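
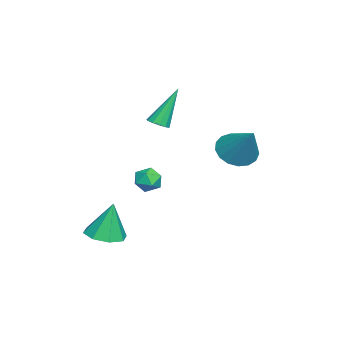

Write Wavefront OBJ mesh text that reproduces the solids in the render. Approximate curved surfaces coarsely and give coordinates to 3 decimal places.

v -1.946 -1.742 0.539
v -1.465 -1.89 0.762
v -2.594 -0.978 2.441
v -1.428 -1.6 0.659
v -1.555 -1.356 0.517
v -1.806 -1.234 0.382
v -2.102 -1.273 0.297
v -2.347 -1.462 0.289
v -2.466 -1.739 0.36
v -2.419 -2.018 0.488
v -2.222 -2.209 0.632
v -1.937 -2.251 0.747
v -1.655 -2.133 0.795
v 0.681 2.068 0.327
v 1.488 1.805 -0.141
v 1.799 2.892 1.793
v 1.396 2.228 -0.309
v 1.139 2.614 -0.33
v 0.778 2.875 -0.201
v 0.394 2.952 0.049
v 0.076 2.825 0.362
v -0.104 2.526 0.668
v -0.104 2.121 0.896
v 0.076 1.704 0.993
v 0.394 1.371 0.938
v 0.778 1.197 0.743
v 1.14 1.222 0.452
v 1.396 1.442 0.133
v 2.184 -3.24 -4.36
v 3.053 -3.577 -4.239
v 2.076 -2.88 -2.58
v 3.049 -2.872 -4.382
v 2.538 -2.383 -4.513
v 1.82 -2.396 -4.553
v 1.315 -2.903 -4.481
v 1.319 -3.608 -4.338
v 1.83 -4.098 -4.208
v 2.548 -4.085 -4.167
v 2.363 -0.811 -0.677
v 2.867 -1.105 -1.033
v 1.693 -1.655 -0.927
v 2.197 -1.949 -1.283
v 2.239 -1.907 -0.602
v 2.652 -1.386 -0.447
v 1.908 -1.374 -1.513
v 2.321 -0.853 -1.358
v 2.585 -1.454 -1.549
v 2.79 -1.783 -0.986
v 1.77 -0.977 -0.974
v 1.975 -1.306 -0.411
f 2 1 4
f 2 4 3
f 4 1 5
f 4 5 3
f 5 1 6
f 5 6 3
f 6 1 7
f 6 7 3
f 7 1 8
f 7 8 3
f 8 1 9
f 8 9 3
f 9 1 10
f 9 10 3
f 10 1 11
f 10 11 3
f 11 1 12
f 11 12 3
f 12 1 13
f 12 13 3
f 13 1 2
f 13 2 3
f 15 14 17
f 15 17 16
f 17 14 18
f 17 18 16
f 18 14 19
f 18 19 16
f 19 14 20
f 19 20 16
f 20 14 21
f 20 21 16
f 21 14 22
f 21 22 16
f 22 14 23
f 22 23 16
f 23 14 24
f 23 24 16
f 24 14 25
f 24 25 16
f 25 14 26
f 25 26 16
f 26 14 27
f 26 27 16
f 27 14 28
f 27 28 16
f 28 14 15
f 28 15 16
f 30 29 32
f 30 32 31
f 32 29 33
f 32 33 31
f 33 29 34
f 33 34 31
f 34 29 35
f 34 35 31
f 35 29 36
f 35 36 31
f 36 29 37
f 36 37 31
f 37 29 38
f 37 38 31
f 38 29 30
f 38 30 31
f 39 50 44
f 39 44 40
f 39 40 46
f 39 46 49
f 39 49 50
f 40 44 48
f 44 50 43
f 50 49 41
f 49 46 45
f 46 40 47
f 42 48 43
f 42 43 41
f 42 41 45
f 42 45 47
f 42 47 48
f 43 48 44
f 41 43 50
f 45 41 49
f 47 45 46
f 48 47 40



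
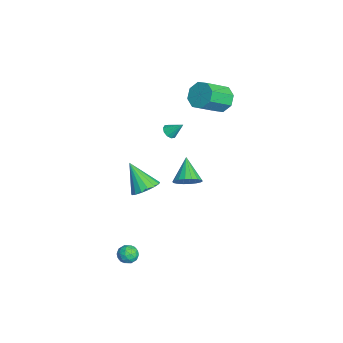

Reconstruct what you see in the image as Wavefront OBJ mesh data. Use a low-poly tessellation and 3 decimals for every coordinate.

v -1.473 0.075 2.633
v -0.982 -0.125 2.621
v -1.147 0.825 3.427
v -0.999 0.116 2.4
v -1.196 0.341 2.268
v -1.5 0.465 2.275
v -1.793 0.44 2.419
v -1.963 0.275 2.645
v -1.947 0.034 2.866
v -1.749 -0.192 2.998
v -1.446 -0.315 2.991
v -1.153 -0.29 2.847
v 3.488 -2.351 -3.486
v 3.877 -2.175 -4.006
v 3.883 -3.365 -3.534
v 4.272 -3.189 -4.054
v 4.4 -2.944 -3.44
v 4.156 -2.318 -3.41
v 3.604 -3.222 -4.13
v 3.36 -2.596 -4.1
v 3.949 -2.713 -4.404
v 4.441 -2.542 -3.978
v 3.319 -2.998 -3.562
v 3.811 -2.827 -3.136
v 3.648 -2.174 -3.742
v 4.112 -3.366 -3.798
v 4.187 -3.222 -3.437
v 4.416 -3.119 -3.743
v 3.812 -2.258 -3.392
v 4.04 -2.155 -3.697
v 4.348 -2.607 -3.365
v 3.72 -3.385 -3.843
v 3.948 -3.282 -4.148
v 3.344 -2.421 -3.797
v 3.573 -2.318 -4.103
v 3.412 -2.933 -4.175
v 3.919 -2.387 -4.281
v 4.151 -2.983 -4.309
v 3.759 -3.002 -4.354
v 3.615 -2.634 -4.337
v 4.208 -2.286 -4.031
v 4.44 -2.882 -4.059
v 4.515 -2.738 -3.698
v 4.372 -2.37 -3.681
v 4.25 -2.602 -4.264
v 3.32 -2.658 -3.481
v 3.552 -3.254 -3.509
v 3.388 -3.17 -3.859
v 3.245 -2.802 -3.842
v 3.609 -2.557 -3.231
v 3.841 -3.153 -3.259
v 4.145 -2.906 -3.203
v 4.001 -2.538 -3.186
v 3.51 -2.938 -3.276
v 3.84 0.618 2.388
v 4.354 0.427 3.024
v 2.54 0.662 3.452
v 4.363 0.801 3.019
v 4.268 1.139 2.889
v 4.088 1.373 2.66
v 3.859 1.458 2.377
v 3.626 1.376 2.096
v 3.436 1.145 1.873
v 3.325 0.809 1.752
v 3.317 0.435 1.757
v 3.412 0.098 1.887
v 3.591 -0.137 2.116
v 3.82 -0.222 2.399
v 4.053 -0.14 2.68
v 4.244 0.092 2.903
v -4.352 3.383 3.184
v -3.503 3.892 3.179
v -2.679 2.526 4.231
v -3.528 2.017 4.236
v -3.947 4.074 3.765
v -3.123 2.709 4.817
v -4.629 3.852 4.011
v -3.804 2.487 5.062
v -5.148 3.355 3.772
v -4.324 1.989 4.824
v -5.201 2.874 3.189
v -4.377 1.508 4.241
v -4.757 2.691 2.603
v -3.933 1.326 3.655
v -4.076 2.913 2.358
v -3.251 1.548 3.409
v -3.556 3.411 2.596
v -2.732 2.045 3.648
v -1.909 -1.33 -2.8
v -1.359 -0.813 -2.206
v -2.871 -2.21 -1.14
v -1.726 -0.546 -2.277
v -2.135 -0.458 -2.468
v -2.492 -0.57 -2.735
v -2.715 -0.857 -3.016
v -2.754 -1.251 -3.248
v -2.599 -1.664 -3.377
v -2.286 -2.001 -3.374
v -1.887 -2.183 -3.239
v -1.492 -2.171 -3.003
v -1.193 -1.966 -2.721
v -1.058 -1.615 -2.457
v -1.118 -1.199 -2.271
f 2 1 4
f 2 4 3
f 4 1 5
f 4 5 3
f 5 1 6
f 5 6 3
f 6 1 7
f 6 7 3
f 7 1 8
f 7 8 3
f 8 1 9
f 8 9 3
f 9 1 10
f 9 10 3
f 10 1 11
f 10 11 3
f 11 1 12
f 11 12 3
f 12 1 2
f 12 2 3
f 13 50 29
f 50 24 53
f 29 53 18
f 50 53 29
f 13 29 25
f 29 18 30
f 25 30 14
f 29 30 25
f 13 25 34
f 25 14 35
f 34 35 20
f 25 35 34
f 13 34 46
f 34 20 49
f 46 49 23
f 34 49 46
f 13 46 50
f 46 23 54
f 50 54 24
f 46 54 50
f 14 30 41
f 30 18 44
f 41 44 22
f 30 44 41
f 18 53 31
f 53 24 52
f 31 52 17
f 53 52 31
f 24 54 51
f 54 23 47
f 51 47 15
f 54 47 51
f 23 49 48
f 49 20 36
f 48 36 19
f 49 36 48
f 20 35 40
f 35 14 37
f 40 37 21
f 35 37 40
f 16 42 28
f 42 22 43
f 28 43 17
f 42 43 28
f 16 28 26
f 28 17 27
f 26 27 15
f 28 27 26
f 16 26 33
f 26 15 32
f 33 32 19
f 26 32 33
f 16 33 38
f 33 19 39
f 38 39 21
f 33 39 38
f 16 38 42
f 38 21 45
f 42 45 22
f 38 45 42
f 17 43 31
f 43 22 44
f 31 44 18
f 43 44 31
f 15 27 51
f 27 17 52
f 51 52 24
f 27 52 51
f 19 32 48
f 32 15 47
f 48 47 23
f 32 47 48
f 21 39 40
f 39 19 36
f 40 36 20
f 39 36 40
f 22 45 41
f 45 21 37
f 41 37 14
f 45 37 41
f 56 55 58
f 56 58 57
f 58 55 59
f 58 59 57
f 59 55 60
f 59 60 57
f 60 55 61
f 60 61 57
f 61 55 62
f 61 62 57
f 62 55 63
f 62 63 57
f 63 55 64
f 63 64 57
f 64 55 65
f 64 65 57
f 65 55 66
f 65 66 57
f 66 55 67
f 66 67 57
f 67 55 68
f 67 68 57
f 68 55 69
f 68 69 57
f 69 55 70
f 69 70 57
f 70 55 56
f 70 56 57
f 72 71 75
f 72 75 73
f 73 75 76
f 73 76 74
f 75 71 77
f 75 77 76
f 76 77 78
f 76 78 74
f 77 71 79
f 77 79 78
f 78 79 80
f 78 80 74
f 79 71 81
f 79 81 80
f 80 81 82
f 80 82 74
f 81 71 83
f 81 83 82
f 82 83 84
f 82 84 74
f 83 71 85
f 83 85 84
f 84 85 86
f 84 86 74
f 85 71 87
f 85 87 86
f 86 87 88
f 86 88 74
f 87 71 72
f 87 72 88
f 88 72 73
f 88 73 74
f 90 89 92
f 90 92 91
f 92 89 93
f 92 93 91
f 93 89 94
f 93 94 91
f 94 89 95
f 94 95 91
f 95 89 96
f 95 96 91
f 96 89 97
f 96 97 91
f 97 89 98
f 97 98 91
f 98 89 99
f 98 99 91
f 99 89 100
f 99 100 91
f 100 89 101
f 100 101 91
f 101 89 102
f 101 102 91
f 102 89 103
f 102 103 91
f 103 89 90
f 103 90 91



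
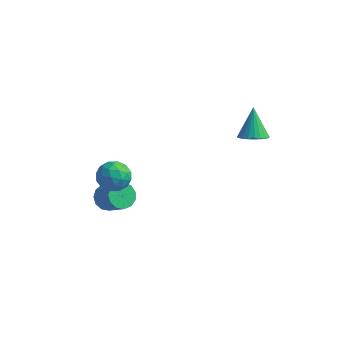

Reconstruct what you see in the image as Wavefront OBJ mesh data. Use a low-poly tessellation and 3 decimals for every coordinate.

v 3.086 -0.205 2.502
v 3.635 -0.534 2.831
v 2.674 0.505 3.898
v 3.757 -0.295 2.746
v 3.777 -0.043 2.624
v 3.692 0.184 2.483
v 3.514 0.353 2.345
v 3.272 0.436 2.231
v 3.001 0.422 2.158
v 2.743 0.313 2.137
v 2.537 0.125 2.172
v 2.415 -0.114 2.257
v 2.395 -0.366 2.379
v 2.481 -0.594 2.52
v 2.658 -0.762 2.658
v 2.901 -0.846 2.772
v 3.172 -0.831 2.845
v 3.43 -0.722 2.866
v -3.277 -2.392 -3.032
v -2.82 -1.988 -3.45
v -1.805 -2.283 -2.627
v -2.263 -2.688 -2.208
v -2.977 -1.729 -3.164
v -1.962 -2.024 -2.34
v -3.23 -1.68 -2.835
v -2.215 -1.976 -2.012
v -3.497 -1.858 -2.569
v -2.482 -2.153 -1.746
v -3.695 -2.205 -2.45
v -2.68 -2.501 -1.627
v -3.76 -2.612 -2.516
v -2.745 -2.907 -1.692
v -3.672 -2.949 -2.745
v -2.657 -3.244 -1.921
v -3.459 -3.109 -3.065
v -2.444 -3.404 -2.242
v -3.188 -3.042 -3.375
v -2.173 -3.337 -2.552
v -2.945 -2.768 -3.576
v -1.931 -3.064 -2.752
v -2.808 -2.375 -3.604
v -1.793 -2.671 -2.78
v -2.507 -2.588 0.067
v -2.048 -2.36 -0.639
v -2.832 -3.82 -0.541
v -2.373 -3.592 -1.247
v -1.963 -3.763 -0.496
v -1.762 -3.001 -0.12
v -3.118 -3.179 -1.06
v -2.917 -2.417 -0.684
v -2.426 -2.725 -1.336
v -1.711 -3.086 -0.987
v -3.169 -3.094 -0.193
v -2.454 -3.455 0.156
v -2.249 -2.366 -0.232
v -2.631 -3.814 -0.948
v -2.39 -3.914 -0.506
v -2.12 -3.781 -0.921
v -2.08 -2.743 0.073
v -1.811 -2.609 -0.343
v -1.761 -3.433 -0.259
v -3.069 -3.571 -0.837
v -2.8 -3.437 -1.253
v -2.76 -2.399 -0.259
v -2.49 -2.266 -0.674
v -3.119 -2.747 -0.921
v -2.201 -2.447 -1.057
v -2.392 -3.171 -1.415
v -2.83 -2.928 -1.304
v -2.712 -2.48 -1.083
v -1.781 -2.659 -0.852
v -1.972 -3.383 -1.21
v -1.731 -3.483 -0.769
v -1.613 -3.036 -0.547
v -2.003 -2.874 -1.262
v -2.908 -2.797 0.03
v -3.099 -3.521 -0.328
v -3.267 -3.144 -0.633
v -3.149 -2.697 -0.411
v -2.488 -3.009 0.235
v -2.679 -3.733 -0.123
v -2.168 -3.7 -0.097
v -2.05 -3.252 0.124
v -2.877 -3.306 0.082
f 2 1 4
f 2 4 3
f 4 1 5
f 4 5 3
f 5 1 6
f 5 6 3
f 6 1 7
f 6 7 3
f 7 1 8
f 7 8 3
f 8 1 9
f 8 9 3
f 9 1 10
f 9 10 3
f 10 1 11
f 10 11 3
f 11 1 12
f 11 12 3
f 12 1 13
f 12 13 3
f 13 1 14
f 13 14 3
f 14 1 15
f 14 15 3
f 15 1 16
f 15 16 3
f 16 1 17
f 16 17 3
f 17 1 18
f 17 18 3
f 18 1 2
f 18 2 3
f 20 19 23
f 20 23 21
f 21 23 24
f 21 24 22
f 23 19 25
f 23 25 24
f 24 25 26
f 24 26 22
f 25 19 27
f 25 27 26
f 26 27 28
f 26 28 22
f 27 19 29
f 27 29 28
f 28 29 30
f 28 30 22
f 29 19 31
f 29 31 30
f 30 31 32
f 30 32 22
f 31 19 33
f 31 33 32
f 32 33 34
f 32 34 22
f 33 19 35
f 33 35 34
f 34 35 36
f 34 36 22
f 35 19 37
f 35 37 36
f 36 37 38
f 36 38 22
f 37 19 39
f 37 39 38
f 38 39 40
f 38 40 22
f 39 19 41
f 39 41 40
f 40 41 42
f 40 42 22
f 41 19 20
f 41 20 42
f 42 20 21
f 42 21 22
f 43 80 59
f 80 54 83
f 59 83 48
f 80 83 59
f 43 59 55
f 59 48 60
f 55 60 44
f 59 60 55
f 43 55 64
f 55 44 65
f 64 65 50
f 55 65 64
f 43 64 76
f 64 50 79
f 76 79 53
f 64 79 76
f 43 76 80
f 76 53 84
f 80 84 54
f 76 84 80
f 44 60 71
f 60 48 74
f 71 74 52
f 60 74 71
f 48 83 61
f 83 54 82
f 61 82 47
f 83 82 61
f 54 84 81
f 84 53 77
f 81 77 45
f 84 77 81
f 53 79 78
f 79 50 66
f 78 66 49
f 79 66 78
f 50 65 70
f 65 44 67
f 70 67 51
f 65 67 70
f 46 72 58
f 72 52 73
f 58 73 47
f 72 73 58
f 46 58 56
f 58 47 57
f 56 57 45
f 58 57 56
f 46 56 63
f 56 45 62
f 63 62 49
f 56 62 63
f 46 63 68
f 63 49 69
f 68 69 51
f 63 69 68
f 46 68 72
f 68 51 75
f 72 75 52
f 68 75 72
f 47 73 61
f 73 52 74
f 61 74 48
f 73 74 61
f 45 57 81
f 57 47 82
f 81 82 54
f 57 82 81
f 49 62 78
f 62 45 77
f 78 77 53
f 62 77 78
f 51 69 70
f 69 49 66
f 70 66 50
f 69 66 70
f 52 75 71
f 75 51 67
f 71 67 44
f 75 67 71



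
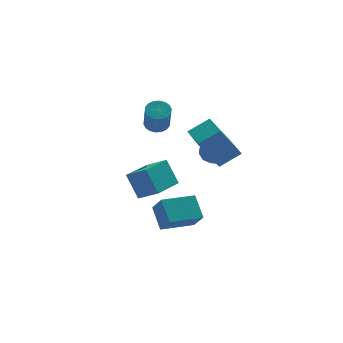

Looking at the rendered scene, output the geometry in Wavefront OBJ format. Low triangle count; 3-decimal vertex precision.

v 0.69 -4.723 3.657
v 1.902 -4.808 4.41
v 0.861 -2.943 3.58
v 2.074 -3.028 4.334
v 1.826 -4.912 1.806
v 3.039 -4.997 2.56
v 1.998 -3.132 1.73
v 3.21 -3.217 2.483
v 2.511 -1.088 0.136
v 2.921 -0.57 0.707
v 3.179 -2.21 0.673
v 3.589 -1.692 1.244
v 2.73 -1.829 1.318
v 2.317 -1.136 0.986
v 3.783 -1.644 0.394
v 3.37 -0.951 0.062
v 3.707 -0.914 0.867
v 3.056 -1.028 1.437
v 3.044 -1.752 -0.057
v 2.393 -1.866 0.513
v 2.657 -0.731 0.374
v 3.443 -2.049 1.006
v 2.938 -2.13 1.049
v 3.179 -1.826 1.385
v 2.302 -1.063 0.538
v 2.543 -0.759 0.874
v 2.431 -1.499 1.233
v 3.557 -2.021 0.506
v 3.798 -1.717 0.842
v 2.921 -0.954 -0.005
v 3.162 -0.65 0.331
v 3.669 -1.281 0.147
v 3.36 -0.629 0.804
v 3.753 -1.288 1.119
v 3.867 -1.26 0.62
v 3.624 -0.852 0.425
v 2.978 -0.696 1.139
v 3.371 -1.355 1.455
v 2.866 -1.436 1.498
v 2.623 -1.028 1.303
v 3.44 -0.898 1.233
v 2.729 -1.425 -0.075
v 3.122 -2.084 0.241
v 3.477 -1.752 0.077
v 3.234 -1.344 -0.118
v 2.347 -1.492 0.261
v 2.74 -2.151 0.576
v 2.476 -1.928 0.955
v 2.233 -1.52 0.76
v 2.66 -1.882 0.147
v -1.742 -2.502 -1.201
v -2.099 -1.669 0.202
v -0.103 -1.292 -1.503
v -0.459 -0.459 -0.101
v -0.961 -3.381 -0.479
v -1.317 -2.548 0.923
v 0.679 -2.171 -0.782
v 0.322 -1.338 0.621
v -0.128 -2.879 -3.235
v -0.099 -1.638 -2.241
v -0.305 -1.99 -4.341
v -0.276 -0.749 -3.347
v 1.876 -2.751 -3.453
v 1.905 -1.51 -2.459
v 1.699 -1.862 -4.559
v 1.728 -0.621 -3.565
v 0.985 1.753 1.667
v 1.568 1.338 1.527
v 1.299 0.431 3.093
v 0.715 0.847 3.233
v 1.695 1.587 1.693
v 1.425 0.68 3.259
v 1.681 1.868 1.853
v 1.411 0.962 3.42
v 1.529 2.128 1.977
v 1.259 1.221 3.544
v 1.27 2.313 2.039
v 1 1.406 3.606
v 0.954 2.387 2.028
v 0.684 1.48 3.595
v 0.644 2.336 1.945
v 0.374 1.429 3.511
v 0.401 2.169 1.807
v 0.132 1.262 3.373
v 0.275 1.92 1.641
v 0.005 1.013 3.207
v 0.289 1.638 1.48
v 0.019 0.732 3.047
v 0.441 1.379 1.356
v 0.171 0.472 2.923
v 0.7 1.194 1.294
v 0.43 0.287 2.861
v 1.016 1.12 1.305
v 0.746 0.213 2.872
v 1.326 1.171 1.389
v 1.056 0.264 2.955
f 2 4 1
f 5 2 1
f 1 4 3
f 3 5 1
f 2 8 4
f 6 2 5
f 6 8 2
f 4 8 3
f 7 5 3
f 3 8 7
f 7 6 5
f 8 6 7
f 9 46 25
f 46 20 49
f 25 49 14
f 46 49 25
f 9 25 21
f 25 14 26
f 21 26 10
f 25 26 21
f 9 21 30
f 21 10 31
f 30 31 16
f 21 31 30
f 9 30 42
f 30 16 45
f 42 45 19
f 30 45 42
f 9 42 46
f 42 19 50
f 46 50 20
f 42 50 46
f 10 26 37
f 26 14 40
f 37 40 18
f 26 40 37
f 14 49 27
f 49 20 48
f 27 48 13
f 49 48 27
f 20 50 47
f 50 19 43
f 47 43 11
f 50 43 47
f 19 45 44
f 45 16 32
f 44 32 15
f 45 32 44
f 16 31 36
f 31 10 33
f 36 33 17
f 31 33 36
f 12 38 24
f 38 18 39
f 24 39 13
f 38 39 24
f 12 24 22
f 24 13 23
f 22 23 11
f 24 23 22
f 12 22 29
f 22 11 28
f 29 28 15
f 22 28 29
f 12 29 34
f 29 15 35
f 34 35 17
f 29 35 34
f 12 34 38
f 34 17 41
f 38 41 18
f 34 41 38
f 13 39 27
f 39 18 40
f 27 40 14
f 39 40 27
f 11 23 47
f 23 13 48
f 47 48 20
f 23 48 47
f 15 28 44
f 28 11 43
f 44 43 19
f 28 43 44
f 17 35 36
f 35 15 32
f 36 32 16
f 35 32 36
f 18 41 37
f 41 17 33
f 37 33 10
f 41 33 37
f 52 54 51
f 55 52 51
f 51 54 53
f 53 55 51
f 52 58 54
f 56 52 55
f 56 58 52
f 54 58 53
f 57 55 53
f 53 58 57
f 57 56 55
f 58 56 57
f 60 62 59
f 63 60 59
f 59 62 61
f 61 63 59
f 60 66 62
f 64 60 63
f 64 66 60
f 62 66 61
f 65 63 61
f 61 66 65
f 65 64 63
f 66 64 65
f 68 67 71
f 68 71 69
f 69 71 72
f 69 72 70
f 71 67 73
f 71 73 72
f 72 73 74
f 72 74 70
f 73 67 75
f 73 75 74
f 74 75 76
f 74 76 70
f 75 67 77
f 75 77 76
f 76 77 78
f 76 78 70
f 77 67 79
f 77 79 78
f 78 79 80
f 78 80 70
f 79 67 81
f 79 81 80
f 80 81 82
f 80 82 70
f 81 67 83
f 81 83 82
f 82 83 84
f 82 84 70
f 83 67 85
f 83 85 84
f 84 85 86
f 84 86 70
f 85 67 87
f 85 87 86
f 86 87 88
f 86 88 70
f 87 67 89
f 87 89 88
f 88 89 90
f 88 90 70
f 89 67 91
f 89 91 90
f 90 91 92
f 90 92 70
f 91 67 93
f 91 93 92
f 92 93 94
f 92 94 70
f 93 67 95
f 93 95 94
f 94 95 96
f 94 96 70
f 95 67 68
f 95 68 96
f 96 68 69
f 96 69 70



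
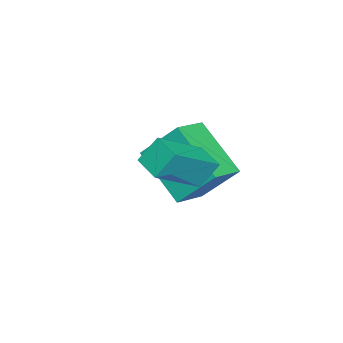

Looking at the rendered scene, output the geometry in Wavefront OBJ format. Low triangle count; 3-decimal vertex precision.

v -1.827 3.422 2.166
v -0.607 2.646 3.134
v -1.274 4.103 2.014
v -0.054 3.326 2.982
v -1.506 2.994 1.418
v -0.286 2.217 2.386
v -0.953 3.674 1.266
v 0.267 2.898 2.234
v -3.274 2.932 -0.818
v -4.111 1.545 0.338
v -3.349 3.994 0.402
v -4.186 2.608 1.558
v -2.214 2.592 -0.458
v -3.051 1.206 0.698
v -2.289 3.655 0.762
v -3.126 2.268 1.918
f 2 4 1
f 5 2 1
f 1 4 3
f 3 5 1
f 2 8 4
f 6 2 5
f 6 8 2
f 4 8 3
f 7 5 3
f 3 8 7
f 7 6 5
f 8 6 7
f 10 12 9
f 13 10 9
f 9 12 11
f 11 13 9
f 10 16 12
f 14 10 13
f 14 16 10
f 12 16 11
f 15 13 11
f 11 16 15
f 15 14 13
f 16 14 15



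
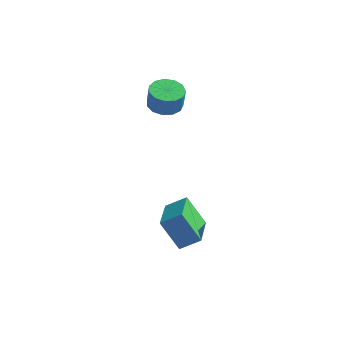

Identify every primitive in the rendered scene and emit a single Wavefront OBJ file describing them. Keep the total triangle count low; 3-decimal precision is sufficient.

v -2.422 2.002 2.108
v -1.584 2.37 2.018
v -1.459 2.366 3.162
v -2.298 1.998 3.252
v -1.915 2.768 2.056
v -1.79 2.764 3.199
v -2.407 2.922 2.11
v -2.282 2.918 3.253
v -2.904 2.784 2.164
v -2.779 2.78 3.307
v -3.248 2.398 2.2
v -3.123 2.394 3.343
v -3.33 1.886 2.207
v -3.205 1.882 3.35
v -3.124 1.411 2.183
v -2.999 1.407 3.326
v -2.695 1.124 2.135
v -2.57 1.12 3.278
v -2.18 1.115 2.079
v -2.055 1.111 3.222
v -1.741 1.388 2.032
v -1.617 1.384 3.175
v -1.519 1.856 2.009
v -1.395 1.852 3.153
v -1.267 -0.66 -3.379
v -0.74 -2.55 -2.752
v -0.319 -0.183 -2.739
v 0.208 -2.073 -2.112
v -0.168 -0.847 -4.868
v 0.359 -2.737 -4.241
v 0.78 -0.37 -4.228
v 1.307 -2.26 -3.601
f 2 1 5
f 2 5 3
f 3 5 6
f 3 6 4
f 5 1 7
f 5 7 6
f 6 7 8
f 6 8 4
f 7 1 9
f 7 9 8
f 8 9 10
f 8 10 4
f 9 1 11
f 9 11 10
f 10 11 12
f 10 12 4
f 11 1 13
f 11 13 12
f 12 13 14
f 12 14 4
f 13 1 15
f 13 15 14
f 14 15 16
f 14 16 4
f 15 1 17
f 15 17 16
f 16 17 18
f 16 18 4
f 17 1 19
f 17 19 18
f 18 19 20
f 18 20 4
f 19 1 21
f 19 21 20
f 20 21 22
f 20 22 4
f 21 1 23
f 21 23 22
f 22 23 24
f 22 24 4
f 23 1 2
f 23 2 24
f 24 2 3
f 24 3 4
f 26 28 25
f 29 26 25
f 25 28 27
f 27 29 25
f 26 32 28
f 30 26 29
f 30 32 26
f 28 32 27
f 31 29 27
f 27 32 31
f 31 30 29
f 32 30 31



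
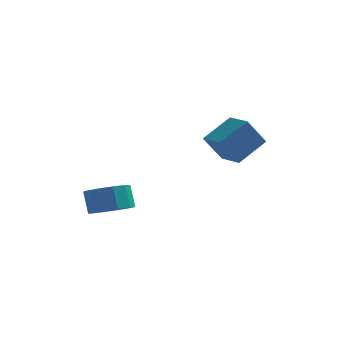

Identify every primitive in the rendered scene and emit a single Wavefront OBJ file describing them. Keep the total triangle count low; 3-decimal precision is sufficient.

v -1.685 -2.568 -4.005
v -0.707 -2.335 -3.829
v -1.018 -1.859 -2.738
v -1.995 -2.092 -2.915
v -0.975 -1.844 -4.119
v -1.286 -1.368 -3.029
v -1.514 -1.629 -4.366
v -1.825 -1.153 -3.276
v -2.118 -1.773 -4.476
v -2.429 -1.297 -3.385
v -2.557 -2.221 -4.405
v -2.867 -1.745 -3.314
v -2.662 -2.801 -4.182
v -2.973 -2.325 -3.091
v -2.394 -3.292 -3.891
v -2.705 -2.816 -2.801
v -1.855 -3.507 -3.644
v -2.166 -3.031 -2.554
v -1.251 -3.363 -3.535
v -1.562 -2.887 -2.444
v -0.813 -2.915 -3.606
v -1.123 -2.439 -2.515
v 3.294 0.987 -2.247
v 2.502 0.577 -0.918
v 2.366 2.08 -2.463
v 1.574 1.67 -1.135
v 4.346 2.07 -1.285
v 3.554 1.66 0.043
v 3.418 3.163 -1.502
v 2.626 2.753 -0.173
f 2 1 5
f 2 5 3
f 3 5 6
f 3 6 4
f 5 1 7
f 5 7 6
f 6 7 8
f 6 8 4
f 7 1 9
f 7 9 8
f 8 9 10
f 8 10 4
f 9 1 11
f 9 11 10
f 10 11 12
f 10 12 4
f 11 1 13
f 11 13 12
f 12 13 14
f 12 14 4
f 13 1 15
f 13 15 14
f 14 15 16
f 14 16 4
f 15 1 17
f 15 17 16
f 16 17 18
f 16 18 4
f 17 1 19
f 17 19 18
f 18 19 20
f 18 20 4
f 19 1 21
f 19 21 20
f 20 21 22
f 20 22 4
f 21 1 2
f 21 2 22
f 22 2 3
f 22 3 4
f 24 26 23
f 27 24 23
f 23 26 25
f 25 27 23
f 24 30 26
f 28 24 27
f 28 30 24
f 26 30 25
f 29 27 25
f 25 30 29
f 29 28 27
f 30 28 29



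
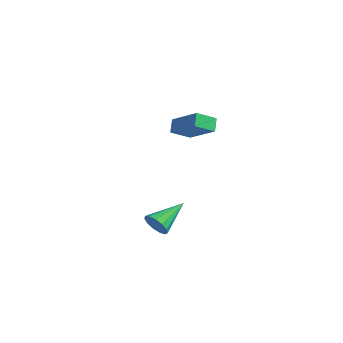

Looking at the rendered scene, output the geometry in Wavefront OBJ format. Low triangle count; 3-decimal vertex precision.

v 3.969 -4.803 -1.461
v 4.282 -5.078 -0.862
v 3.891 -3.057 -0.619
v 4.589 -4.948 -1.103
v 4.698 -4.772 -1.458
v 4.576 -4.606 -1.814
v 4.261 -4.502 -2.058
v 3.854 -4.494 -2.112
v 3.483 -4.584 -1.959
v 3.266 -4.744 -1.648
v 3.272 -4.922 -1.278
v 3.5 -5.063 -0.965
v 3.876 -5.121 -0.81
v -2.147 2.499 -0.05
v -2.428 1.409 0.537
v -2.549 2.954 0.601
v -2.831 1.864 1.188
v -0.349 2.596 0.992
v -0.631 1.506 1.579
v -0.752 3.051 1.643
v -1.033 1.961 2.23
f 2 1 4
f 2 4 3
f 4 1 5
f 4 5 3
f 5 1 6
f 5 6 3
f 6 1 7
f 6 7 3
f 7 1 8
f 7 8 3
f 8 1 9
f 8 9 3
f 9 1 10
f 9 10 3
f 10 1 11
f 10 11 3
f 11 1 12
f 11 12 3
f 12 1 13
f 12 13 3
f 13 1 2
f 13 2 3
f 15 17 14
f 18 15 14
f 14 17 16
f 16 18 14
f 15 21 17
f 19 15 18
f 19 21 15
f 17 21 16
f 20 18 16
f 16 21 20
f 20 19 18
f 21 19 20



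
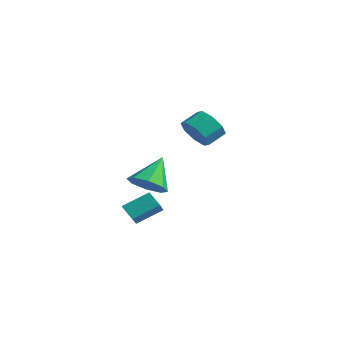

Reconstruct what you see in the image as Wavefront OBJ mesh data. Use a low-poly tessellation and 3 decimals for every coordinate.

v -4.043 2.868 3.068
v -3.414 2.432 3.695
v -3.328 3.395 4.28
v -3.957 3.832 3.652
v -3.06 2.756 3.108
v -2.974 3.719 3.693
v -3.282 3.147 2.498
v -3.196 4.11 3.083
v -3.95 3.374 2.221
v -3.864 4.337 2.806
v -4.672 3.305 2.44
v -4.586 4.268 3.025
v -5.026 2.981 3.027
v -4.94 3.944 3.612
v -4.804 2.59 3.637
v -4.718 3.553 4.222
v -4.136 2.363 3.914
v -4.05 3.326 4.499
v -1.86 -2.814 -0.087
v -1.118 -3.543 0.624
v -1.385 -1.618 0.644
v -0.643 -2.347 1.355
v -1.177 -2.713 -0.695
v -0.435 -3.442 0.016
v -0.702 -1.517 0.036
v 0.04 -2.246 0.747
v -0.5 -2.569 1.904
v 0.214 -3.01 2.466
v -0.88 -1.411 3.296
v 0.488 -2.42 2.049
v 0.183 -1.917 1.548
v -0.522 -1.796 1.255
v -1.214 -2.128 1.342
v -1.488 -2.719 1.759
v -1.184 -3.222 2.261
v -0.478 -3.342 2.554
f 2 1 5
f 2 5 3
f 3 5 6
f 3 6 4
f 5 1 7
f 5 7 6
f 6 7 8
f 6 8 4
f 7 1 9
f 7 9 8
f 8 9 10
f 8 10 4
f 9 1 11
f 9 11 10
f 10 11 12
f 10 12 4
f 11 1 13
f 11 13 12
f 12 13 14
f 12 14 4
f 13 1 15
f 13 15 14
f 14 15 16
f 14 16 4
f 15 1 17
f 15 17 16
f 16 17 18
f 16 18 4
f 17 1 2
f 17 2 18
f 18 2 3
f 18 3 4
f 20 22 19
f 23 20 19
f 19 22 21
f 21 23 19
f 20 26 22
f 24 20 23
f 24 26 20
f 22 26 21
f 25 23 21
f 21 26 25
f 25 24 23
f 26 24 25
f 28 27 30
f 28 30 29
f 30 27 31
f 30 31 29
f 31 27 32
f 31 32 29
f 32 27 33
f 32 33 29
f 33 27 34
f 33 34 29
f 34 27 35
f 34 35 29
f 35 27 36
f 35 36 29
f 36 27 28
f 36 28 29



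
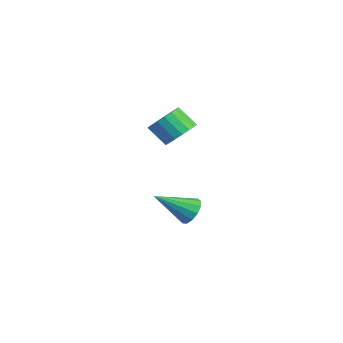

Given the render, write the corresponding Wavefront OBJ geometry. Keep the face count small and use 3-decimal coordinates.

v 2.206 0.112 2.294
v 2.82 0.149 2.852
v 2.127 -0.315 3.644
v 1.514 -0.352 3.086
v 2.65 0.475 2.894
v 1.958 0.01 3.687
v 2.393 0.728 2.818
v 1.7 0.264 3.61
v 2.098 0.86 2.638
v 1.406 0.395 3.43
v 1.825 0.843 2.39
v 1.133 0.379 3.182
v 1.628 0.682 2.123
v 0.935 0.218 2.915
v 1.545 0.408 1.889
v 0.852 -0.056 2.681
v 1.593 0.075 1.736
v 0.9 -0.389 2.528
v 1.762 -0.25 1.693
v 1.07 -0.715 2.486
v 2.02 -0.504 1.77
v 1.327 -0.968 2.562
v 2.314 -0.635 1.95
v 1.622 -1.1 2.742
v 2.587 -0.619 2.198
v 1.895 -1.083 2.99
v 2.785 -0.458 2.465
v 2.092 -0.922 3.257
v 2.868 -0.184 2.699
v 2.175 -0.648 3.491
v 1.855 0.77 -2.62
v 2.529 0.713 -2.375
v 1.345 -0.71 -1.56
v 2.335 0.963 -2.12
v 1.989 1.151 -2.024
v 1.6 1.218 -2.118
v 1.291 1.142 -2.371
v 1.162 0.949 -2.703
v 1.253 0.698 -3.009
v 1.534 0.47 -3.192
v 1.918 0.337 -3.193
v 2.281 0.342 -3.012
v 2.509 0.482 -2.707
f 2 1 5
f 2 5 3
f 3 5 6
f 3 6 4
f 5 1 7
f 5 7 6
f 6 7 8
f 6 8 4
f 7 1 9
f 7 9 8
f 8 9 10
f 8 10 4
f 9 1 11
f 9 11 10
f 10 11 12
f 10 12 4
f 11 1 13
f 11 13 12
f 12 13 14
f 12 14 4
f 13 1 15
f 13 15 14
f 14 15 16
f 14 16 4
f 15 1 17
f 15 17 16
f 16 17 18
f 16 18 4
f 17 1 19
f 17 19 18
f 18 19 20
f 18 20 4
f 19 1 21
f 19 21 20
f 20 21 22
f 20 22 4
f 21 1 23
f 21 23 22
f 22 23 24
f 22 24 4
f 23 1 25
f 23 25 24
f 24 25 26
f 24 26 4
f 25 1 27
f 25 27 26
f 26 27 28
f 26 28 4
f 27 1 29
f 27 29 28
f 28 29 30
f 28 30 4
f 29 1 2
f 29 2 30
f 30 2 3
f 30 3 4
f 32 31 34
f 32 34 33
f 34 31 35
f 34 35 33
f 35 31 36
f 35 36 33
f 36 31 37
f 36 37 33
f 37 31 38
f 37 38 33
f 38 31 39
f 38 39 33
f 39 31 40
f 39 40 33
f 40 31 41
f 40 41 33
f 41 31 42
f 41 42 33
f 42 31 43
f 42 43 33
f 43 31 32
f 43 32 33



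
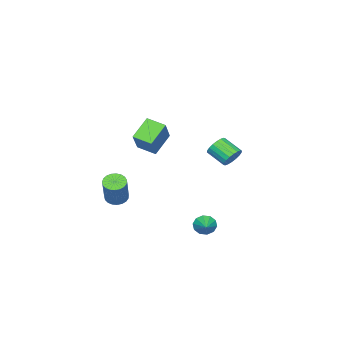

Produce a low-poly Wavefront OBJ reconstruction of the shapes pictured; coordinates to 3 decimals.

v 3.092 -1.891 -0.082
v 3.619 -1.807 -0.377
v 4.396 -1.406 1.128
v 3.868 -1.489 1.422
v 3.517 -1.576 -0.386
v 4.293 -1.174 1.119
v 3.341 -1.398 -0.342
v 4.117 -0.997 1.162
v 3.121 -1.306 -0.254
v 3.898 -0.904 1.251
v 2.897 -1.315 -0.136
v 3.674 -0.913 1.369
v 2.707 -1.424 -0.008
v 3.483 -1.022 1.496
v 2.583 -1.613 0.106
v 3.359 -1.211 1.611
v 2.547 -1.85 0.188
v 3.323 -1.449 1.693
v 2.605 -2.095 0.224
v 3.381 -1.693 1.728
v 2.747 -2.304 0.206
v 3.524 -1.902 1.71
v 2.949 -2.442 0.138
v 3.726 -2.04 1.643
v 3.176 -2.484 0.033
v 3.953 -2.082 1.537
v 3.388 -2.424 -0.093
v 4.165 -2.022 1.412
v 3.549 -2.272 -0.216
v 4.325 -1.87 1.288
v 3.631 -2.054 -0.317
v 4.407 -1.652 1.187
v -0.718 2.547 2.152
v -0.38 2.78 2.643
v -0.503 1.746 3.219
v -0.842 1.513 2.728
v -0.648 2.85 2.711
v -0.771 1.816 3.287
v -0.929 2.86 2.669
v -1.052 1.826 3.245
v -1.169 2.808 2.524
v -1.292 1.774 3.1
v -1.32 2.704 2.306
v -1.443 1.67 2.882
v -1.351 2.569 2.057
v -1.474 1.535 2.633
v -1.257 2.43 1.827
v -1.38 1.396 2.403
v -1.057 2.314 1.661
v -1.18 1.28 2.237
v -0.789 2.244 1.593
v -0.912 1.21 2.169
v -0.508 2.234 1.635
v -0.631 1.2 2.211
v -0.268 2.286 1.78
v -0.391 1.252 2.356
v -0.117 2.39 1.998
v -0.24 1.356 2.574
v -0.086 2.525 2.247
v -0.209 1.491 2.823
v -0.18 2.664 2.477
v -0.303 1.63 3.053
v 3.538 3.427 -0.365
v 3.843 3.311 -0.857
v 4.342 3.973 0.005
v 3.657 3.62 -0.909
v 3.426 3.856 -0.754
v 3.237 3.927 -0.451
v 3.164 3.808 -0.114
v 3.233 3.543 0.127
v 3.419 3.233 0.18
v 3.65 2.998 0.024
v 3.839 2.926 -0.279
v 3.912 3.046 -0.616
v -2.762 -4.358 0.289
v -3.938 -4.21 1.208
v -2.84 -3.264 0.014
v -4.016 -3.117 0.933
v -1.664 -3.943 1.627
v -2.84 -3.796 2.546
v -1.742 -2.85 1.352
v -2.918 -2.702 2.271
f 2 1 5
f 2 5 3
f 3 5 6
f 3 6 4
f 5 1 7
f 5 7 6
f 6 7 8
f 6 8 4
f 7 1 9
f 7 9 8
f 8 9 10
f 8 10 4
f 9 1 11
f 9 11 10
f 10 11 12
f 10 12 4
f 11 1 13
f 11 13 12
f 12 13 14
f 12 14 4
f 13 1 15
f 13 15 14
f 14 15 16
f 14 16 4
f 15 1 17
f 15 17 16
f 16 17 18
f 16 18 4
f 17 1 19
f 17 19 18
f 18 19 20
f 18 20 4
f 19 1 21
f 19 21 20
f 20 21 22
f 20 22 4
f 21 1 23
f 21 23 22
f 22 23 24
f 22 24 4
f 23 1 25
f 23 25 24
f 24 25 26
f 24 26 4
f 25 1 27
f 25 27 26
f 26 27 28
f 26 28 4
f 27 1 29
f 27 29 28
f 28 29 30
f 28 30 4
f 29 1 31
f 29 31 30
f 30 31 32
f 30 32 4
f 31 1 2
f 31 2 32
f 32 2 3
f 32 3 4
f 34 33 37
f 34 37 35
f 35 37 38
f 35 38 36
f 37 33 39
f 37 39 38
f 38 39 40
f 38 40 36
f 39 33 41
f 39 41 40
f 40 41 42
f 40 42 36
f 41 33 43
f 41 43 42
f 42 43 44
f 42 44 36
f 43 33 45
f 43 45 44
f 44 45 46
f 44 46 36
f 45 33 47
f 45 47 46
f 46 47 48
f 46 48 36
f 47 33 49
f 47 49 48
f 48 49 50
f 48 50 36
f 49 33 51
f 49 51 50
f 50 51 52
f 50 52 36
f 51 33 53
f 51 53 52
f 52 53 54
f 52 54 36
f 53 33 55
f 53 55 54
f 54 55 56
f 54 56 36
f 55 33 57
f 55 57 56
f 56 57 58
f 56 58 36
f 57 33 59
f 57 59 58
f 58 59 60
f 58 60 36
f 59 33 61
f 59 61 60
f 60 61 62
f 60 62 36
f 61 33 34
f 61 34 62
f 62 34 35
f 62 35 36
f 64 63 66
f 64 66 65
f 66 63 67
f 66 67 65
f 67 63 68
f 67 68 65
f 68 63 69
f 68 69 65
f 69 63 70
f 69 70 65
f 70 63 71
f 70 71 65
f 71 63 72
f 71 72 65
f 72 63 73
f 72 73 65
f 73 63 74
f 73 74 65
f 74 63 64
f 74 64 65
f 76 78 75
f 79 76 75
f 75 78 77
f 77 79 75
f 76 82 78
f 80 76 79
f 80 82 76
f 78 82 77
f 81 79 77
f 77 82 81
f 81 80 79
f 82 80 81



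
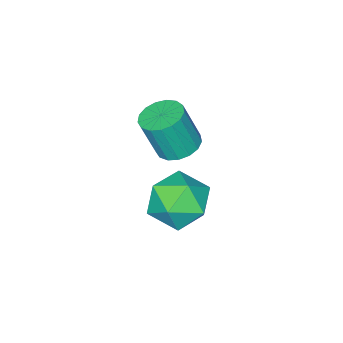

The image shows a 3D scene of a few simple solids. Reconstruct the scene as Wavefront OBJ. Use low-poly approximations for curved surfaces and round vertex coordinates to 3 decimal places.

v 2.19 -0.287 -3.615
v 2.797 -0.814 -4.461
v 1.563 -1.966 -3.019
v 2.17 -2.493 -3.865
v 2.729 -1.981 -2.978
v 3.117 -0.943 -3.346
v 1.243 -1.837 -4.134
v 1.631 -0.799 -4.502
v 2.212 -1.772 -4.782
v 3.13 -1.861 -4.067
v 1.23 -0.919 -3.413
v 2.148 -1.008 -2.698
v 1.823 -1.728 -1.312
v 2.551 -1.851 -1.531
v 2.945 -2.234 -0.007
v 2.217 -2.112 0.212
v 2.546 -1.494 -1.44
v 2.939 -1.877 0.085
v 2.374 -1.191 -1.319
v 2.768 -1.574 0.205
v 2.077 -1.011 -1.197
v 2.47 -1.394 0.327
v 1.721 -0.995 -1.101
v 2.115 -1.378 0.423
v 1.389 -1.147 -1.054
v 1.783 -1.53 0.47
v 1.156 -1.433 -1.066
v 1.55 -1.816 0.458
v 1.076 -1.786 -1.134
v 1.47 -2.169 0.39
v 1.168 -2.126 -1.243
v 1.561 -2.509 0.281
v 1.409 -2.375 -1.368
v 1.802 -2.758 0.157
v 1.745 -2.476 -1.48
v 2.138 -2.859 0.044
v 2.099 -2.406 -1.553
v 2.493 -2.789 -0.029
v 2.39 -2.18 -1.572
v 2.784 -2.563 -0.048
f 1 12 6
f 1 6 2
f 1 2 8
f 1 8 11
f 1 11 12
f 2 6 10
f 6 12 5
f 12 11 3
f 11 8 7
f 8 2 9
f 4 10 5
f 4 5 3
f 4 3 7
f 4 7 9
f 4 9 10
f 5 10 6
f 3 5 12
f 7 3 11
f 9 7 8
f 10 9 2
f 14 13 17
f 14 17 15
f 15 17 18
f 15 18 16
f 17 13 19
f 17 19 18
f 18 19 20
f 18 20 16
f 19 13 21
f 19 21 20
f 20 21 22
f 20 22 16
f 21 13 23
f 21 23 22
f 22 23 24
f 22 24 16
f 23 13 25
f 23 25 24
f 24 25 26
f 24 26 16
f 25 13 27
f 25 27 26
f 26 27 28
f 26 28 16
f 27 13 29
f 27 29 28
f 28 29 30
f 28 30 16
f 29 13 31
f 29 31 30
f 30 31 32
f 30 32 16
f 31 13 33
f 31 33 32
f 32 33 34
f 32 34 16
f 33 13 35
f 33 35 34
f 34 35 36
f 34 36 16
f 35 13 37
f 35 37 36
f 36 37 38
f 36 38 16
f 37 13 39
f 37 39 38
f 38 39 40
f 38 40 16
f 39 13 14
f 39 14 40
f 40 14 15
f 40 15 16



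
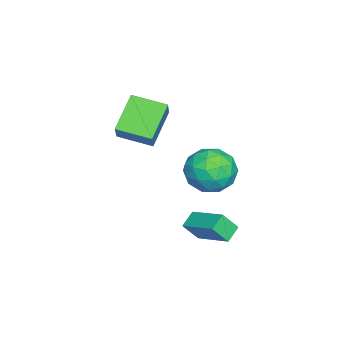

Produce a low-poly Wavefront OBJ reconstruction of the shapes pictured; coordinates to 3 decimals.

v -4.872 -1.382 0.699
v -3.921 -1.167 1.813
v -4.848 0.341 0.344
v -3.897 0.557 1.458
v -3.263 -1.677 -0.618
v -2.312 -1.461 0.496
v -3.239 0.047 -0.973
v -2.288 0.262 0.141
v 1.15 2.569 -2.832
v 0.389 2.816 -2.399
v 0.839 3.193 -3.734
v 0.078 3.44 -3.301
v 2.082 4.12 -2.079
v 1.321 4.367 -1.646
v 1.771 4.744 -2.981
v 1.01 4.991 -2.548
v 1.49 4.787 1.733
v 2.316 3.876 1.709
v 0.344 3.784 0.451
v 1.17 2.873 0.427
v 0.511 3.078 1.445
v 1.219 3.698 2.237
v 1.441 3.962 -0.077
v 2.149 4.582 0.715
v 2.285 3.365 0.59
v 1.71 2.819 1.53
v 0.95 4.841 0.63
v 0.375 4.295 1.57
v 2.003 4.419 1.834
v 0.657 3.241 0.326
v 0.269 3.362 0.925
v 0.754 2.826 0.91
v 1.359 4.315 2.144
v 1.844 3.779 2.13
v 0.783 3.311 1.975
v 0.816 3.881 0.03
v 1.301 3.345 0.016
v 1.906 4.834 1.25
v 2.391 4.298 1.235
v 1.877 4.349 0.185
v 2.471 3.584 1.161
v 1.797 2.994 0.408
v 1.957 3.634 0.112
v 2.373 3.999 0.577
v 2.133 3.263 1.714
v 1.459 2.673 0.961
v 1.072 2.794 1.559
v 1.488 3.159 2.025
v 2.115 2.963 1.057
v 1.201 4.987 1.199
v 0.527 4.397 0.446
v 1.172 4.501 0.135
v 1.588 4.866 0.601
v 0.863 4.666 1.752
v 0.189 4.076 0.999
v 0.287 3.661 1.583
v 0.703 4.026 2.048
v 0.545 4.697 1.103
f 2 4 1
f 5 2 1
f 1 4 3
f 3 5 1
f 2 8 4
f 6 2 5
f 6 8 2
f 4 8 3
f 7 5 3
f 3 8 7
f 7 6 5
f 8 6 7
f 10 12 9
f 13 10 9
f 9 12 11
f 11 13 9
f 10 16 12
f 14 10 13
f 14 16 10
f 12 16 11
f 15 13 11
f 11 16 15
f 15 14 13
f 16 14 15
f 17 54 33
f 54 28 57
f 33 57 22
f 54 57 33
f 17 33 29
f 33 22 34
f 29 34 18
f 33 34 29
f 17 29 38
f 29 18 39
f 38 39 24
f 29 39 38
f 17 38 50
f 38 24 53
f 50 53 27
f 38 53 50
f 17 50 54
f 50 27 58
f 54 58 28
f 50 58 54
f 18 34 45
f 34 22 48
f 45 48 26
f 34 48 45
f 22 57 35
f 57 28 56
f 35 56 21
f 57 56 35
f 28 58 55
f 58 27 51
f 55 51 19
f 58 51 55
f 27 53 52
f 53 24 40
f 52 40 23
f 53 40 52
f 24 39 44
f 39 18 41
f 44 41 25
f 39 41 44
f 20 46 32
f 46 26 47
f 32 47 21
f 46 47 32
f 20 32 30
f 32 21 31
f 30 31 19
f 32 31 30
f 20 30 37
f 30 19 36
f 37 36 23
f 30 36 37
f 20 37 42
f 37 23 43
f 42 43 25
f 37 43 42
f 20 42 46
f 42 25 49
f 46 49 26
f 42 49 46
f 21 47 35
f 47 26 48
f 35 48 22
f 47 48 35
f 19 31 55
f 31 21 56
f 55 56 28
f 31 56 55
f 23 36 52
f 36 19 51
f 52 51 27
f 36 51 52
f 25 43 44
f 43 23 40
f 44 40 24
f 43 40 44
f 26 49 45
f 49 25 41
f 45 41 18
f 49 41 45



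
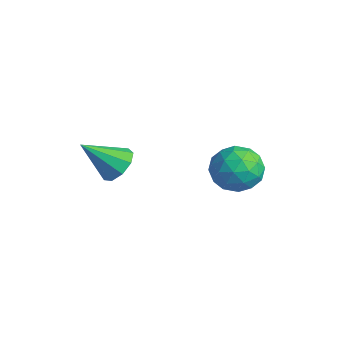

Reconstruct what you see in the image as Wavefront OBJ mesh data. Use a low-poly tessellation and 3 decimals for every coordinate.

v -0.631 -3.394 -3.24
v -0.203 -3.804 -3.483
v -1.009 -4.346 -2.3
v -0.019 -3.565 -3.166
v -0.12 -3.246 -2.884
v -0.461 -2.996 -2.769
v -0.881 -2.933 -2.874
v -1.184 -3.086 -3.15
v -1.229 -3.383 -3.469
v -0.993 -3.685 -3.68
v -0.588 -3.852 -3.686
v 0.686 0.209 -3.698
v 1.483 -0.023 -3.722
v 0.357 -0.977 -3.158
v 1.154 -1.209 -3.182
v 0.911 -0.613 -2.658
v 1.114 0.121 -2.991
v 0.726 -1.121 -3.889
v 0.929 -0.387 -4.222
v 1.508 -0.845 -3.84
v 1.622 -0.531 -3.079
v 0.218 -0.469 -3.801
v 0.332 -0.155 -3.04
v 1.113 0.197 -3.757
v 0.727 -1.197 -3.123
v 0.584 -0.847 -2.815
v 1.052 -0.983 -2.829
v 0.896 0.282 -3.328
v 1.365 0.145 -3.342
v 1.029 -0.201 -2.717
v 0.475 -1.145 -3.538
v 0.944 -1.282 -3.552
v 0.788 -0.017 -4.051
v 1.256 -0.153 -4.065
v 0.811 -0.799 -4.163
v 1.596 -0.422 -3.841
v 1.403 -1.119 -3.524
v 1.151 -1.067 -3.939
v 1.271 -0.636 -4.135
v 1.664 -0.237 -3.393
v 1.47 -0.935 -3.077
v 1.327 -0.584 -2.768
v 1.447 -0.153 -2.964
v 1.678 -0.721 -3.463
v 0.37 -0.065 -3.803
v 0.176 -0.763 -3.487
v 0.393 -0.847 -3.916
v 0.513 -0.416 -4.112
v 0.437 0.119 -3.356
v 0.244 -0.578 -3.039
v 0.569 -0.364 -2.745
v 0.689 0.067 -2.941
v 0.162 -0.279 -3.417
f 2 1 4
f 2 4 3
f 4 1 5
f 4 5 3
f 5 1 6
f 5 6 3
f 6 1 7
f 6 7 3
f 7 1 8
f 7 8 3
f 8 1 9
f 8 9 3
f 9 1 10
f 9 10 3
f 10 1 11
f 10 11 3
f 11 1 2
f 11 2 3
f 12 49 28
f 49 23 52
f 28 52 17
f 49 52 28
f 12 28 24
f 28 17 29
f 24 29 13
f 28 29 24
f 12 24 33
f 24 13 34
f 33 34 19
f 24 34 33
f 12 33 45
f 33 19 48
f 45 48 22
f 33 48 45
f 12 45 49
f 45 22 53
f 49 53 23
f 45 53 49
f 13 29 40
f 29 17 43
f 40 43 21
f 29 43 40
f 17 52 30
f 52 23 51
f 30 51 16
f 52 51 30
f 23 53 50
f 53 22 46
f 50 46 14
f 53 46 50
f 22 48 47
f 48 19 35
f 47 35 18
f 48 35 47
f 19 34 39
f 34 13 36
f 39 36 20
f 34 36 39
f 15 41 27
f 41 21 42
f 27 42 16
f 41 42 27
f 15 27 25
f 27 16 26
f 25 26 14
f 27 26 25
f 15 25 32
f 25 14 31
f 32 31 18
f 25 31 32
f 15 32 37
f 32 18 38
f 37 38 20
f 32 38 37
f 15 37 41
f 37 20 44
f 41 44 21
f 37 44 41
f 16 42 30
f 42 21 43
f 30 43 17
f 42 43 30
f 14 26 50
f 26 16 51
f 50 51 23
f 26 51 50
f 18 31 47
f 31 14 46
f 47 46 22
f 31 46 47
f 20 38 39
f 38 18 35
f 39 35 19
f 38 35 39
f 21 44 40
f 44 20 36
f 40 36 13
f 44 36 40



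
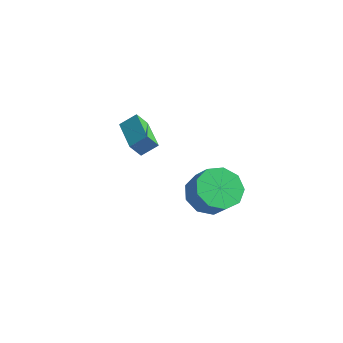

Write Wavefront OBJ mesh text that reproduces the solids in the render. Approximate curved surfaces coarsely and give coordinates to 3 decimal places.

v 0.79 -3.401 2.465
v 1.442 -3.848 1.759
v 2.242 -4.086 2.649
v 1.59 -3.639 3.355
v 1.587 -3.14 1.817
v 2.388 -3.378 2.707
v 1.359 -2.554 2.179
v 2.16 -2.792 3.068
v 0.865 -2.365 2.674
v 1.666 -2.602 3.564
v 0.336 -2.66 3.072
v 1.136 -2.898 3.961
v 0.019 -3.302 3.186
v 0.819 -3.54 4.075
v 0.062 -3.991 2.962
v 0.863 -4.228 3.852
v 0.447 -4.403 2.506
v 1.247 -4.641 3.396
v 0.991 -4.347 2.031
v 1.792 -4.585 2.921
v -4.244 -2.529 3.356
v -4.466 -2.977 4.044
v -3.792 -1.942 3.884
v -4.014 -2.389 4.572
v -2.746 -3.531 3.188
v -2.968 -3.978 3.876
v -2.294 -2.943 3.716
v -2.516 -3.391 4.404
f 2 1 5
f 2 5 3
f 3 5 6
f 3 6 4
f 5 1 7
f 5 7 6
f 6 7 8
f 6 8 4
f 7 1 9
f 7 9 8
f 8 9 10
f 8 10 4
f 9 1 11
f 9 11 10
f 10 11 12
f 10 12 4
f 11 1 13
f 11 13 12
f 12 13 14
f 12 14 4
f 13 1 15
f 13 15 14
f 14 15 16
f 14 16 4
f 15 1 17
f 15 17 16
f 16 17 18
f 16 18 4
f 17 1 19
f 17 19 18
f 18 19 20
f 18 20 4
f 19 1 2
f 19 2 20
f 20 2 3
f 20 3 4
f 22 24 21
f 25 22 21
f 21 24 23
f 23 25 21
f 22 28 24
f 26 22 25
f 26 28 22
f 24 28 23
f 27 25 23
f 23 28 27
f 27 26 25
f 28 26 27



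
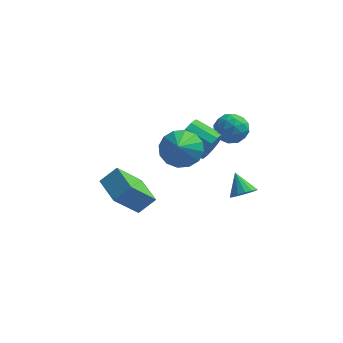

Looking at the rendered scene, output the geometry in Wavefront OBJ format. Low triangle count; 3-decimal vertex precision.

v 3.559 2.985 -3.333
v 3.97 2.708 -2.825
v 3.021 3.775 -2.467
v 4.164 2.989 -2.961
v 4.196 3.269 -3.196
v 4.057 3.473 -3.469
v 3.785 3.547 -3.705
v 3.452 3.47 -3.841
v 3.149 3.263 -3.841
v 2.955 2.981 -3.706
v 2.923 2.701 -3.47
v 3.062 2.497 -3.198
v 3.334 2.424 -2.962
v 3.666 2.501 -2.825
v 2.256 1.126 1.524
v 2.63 1.353 2.241
v 1.337 1.86 2.754
v 0.964 1.634 2.036
v 2.663 1.7 1.982
v 1.371 2.208 2.495
v 2.588 1.894 1.6
v 1.296 2.402 2.113
v 2.424 1.882 1.198
v 1.132 2.39 1.71
v 2.215 1.668 0.883
v 0.922 2.175 1.395
v 2.017 1.308 0.739
v 0.724 1.816 1.252
v 1.883 0.9 0.806
v 0.59 1.407 1.319
v 1.849 0.552 1.065
v 0.557 1.06 1.578
v 1.924 0.358 1.447
v 0.632 0.866 1.96
v 2.088 0.37 1.85
v 0.796 0.878 2.362
v 2.298 0.585 2.165
v 1.005 1.092 2.677
v 2.496 0.944 2.308
v 1.203 1.452 2.821
v 1.111 -0.898 2.846
v 2.149 -0.927 2.78
v 1.149 -2.102 3.974
v 2.044 -0.568 3.167
v 1.689 -0.297 3.468
v 1.179 -0.187 3.602
v 0.651 -0.268 3.533
v 0.247 -0.518 3.281
v 0.074 -0.869 2.911
v 0.179 -1.229 2.525
v 0.534 -1.499 2.224
v 1.044 -1.609 2.09
v 1.571 -1.529 2.158
v 1.976 -1.279 2.411
v 2.835 3.084 1.774
v 3.578 2.639 1.515
v 2.382 1.901 2.505
v 3.125 1.456 2.246
v 3.19 2.14 2.834
v 3.47 2.871 2.382
v 2.49 1.669 1.638
v 2.77 2.4 1.186
v 3.365 1.764 1.431
v 3.797 2.055 2.17
v 2.163 2.485 1.85
v 2.595 2.776 2.589
v 3.247 2.965 1.58
v 2.713 1.575 2.44
v 2.751 1.977 2.785
v 3.188 1.715 2.633
v 3.183 3.102 2.09
v 3.62 2.84 1.937
v 3.391 2.547 2.713
v 2.34 1.7 2.083
v 2.777 1.438 1.93
v 2.772 2.825 1.387
v 3.209 2.563 1.235
v 2.569 1.993 1.307
v 3.558 2.19 1.378
v 3.291 1.494 1.808
v 2.918 1.619 1.451
v 3.083 2.049 1.185
v 3.812 2.361 1.813
v 3.545 1.665 2.243
v 3.584 2.067 2.588
v 3.748 2.497 2.322
v 3.687 1.846 1.763
v 2.415 2.875 1.777
v 2.148 2.179 2.207
v 2.212 2.043 1.698
v 2.376 2.473 1.432
v 2.669 3.046 2.212
v 2.402 2.35 2.642
v 2.877 2.491 2.835
v 3.042 2.921 2.569
v 2.273 2.694 2.257
v -2.083 -0.76 -1.422
v -1.316 -0.339 -0.692
v -3.002 0.558 -1.218
v -2.235 0.979 -0.488
v -1.085 0.181 -3.012
v -0.318 0.602 -2.282
v -2.004 1.499 -2.808
v -1.237 1.92 -2.078
f 2 1 4
f 2 4 3
f 4 1 5
f 4 5 3
f 5 1 6
f 5 6 3
f 6 1 7
f 6 7 3
f 7 1 8
f 7 8 3
f 8 1 9
f 8 9 3
f 9 1 10
f 9 10 3
f 10 1 11
f 10 11 3
f 11 1 12
f 11 12 3
f 12 1 13
f 12 13 3
f 13 1 14
f 13 14 3
f 14 1 2
f 14 2 3
f 16 15 19
f 16 19 17
f 17 19 20
f 17 20 18
f 19 15 21
f 19 21 20
f 20 21 22
f 20 22 18
f 21 15 23
f 21 23 22
f 22 23 24
f 22 24 18
f 23 15 25
f 23 25 24
f 24 25 26
f 24 26 18
f 25 15 27
f 25 27 26
f 26 27 28
f 26 28 18
f 27 15 29
f 27 29 28
f 28 29 30
f 28 30 18
f 29 15 31
f 29 31 30
f 30 31 32
f 30 32 18
f 31 15 33
f 31 33 32
f 32 33 34
f 32 34 18
f 33 15 35
f 33 35 34
f 34 35 36
f 34 36 18
f 35 15 37
f 35 37 36
f 36 37 38
f 36 38 18
f 37 15 39
f 37 39 38
f 38 39 40
f 38 40 18
f 39 15 16
f 39 16 40
f 40 16 17
f 40 17 18
f 42 41 44
f 42 44 43
f 44 41 45
f 44 45 43
f 45 41 46
f 45 46 43
f 46 41 47
f 46 47 43
f 47 41 48
f 47 48 43
f 48 41 49
f 48 49 43
f 49 41 50
f 49 50 43
f 50 41 51
f 50 51 43
f 51 41 52
f 51 52 43
f 52 41 53
f 52 53 43
f 53 41 54
f 53 54 43
f 54 41 42
f 54 42 43
f 55 92 71
f 92 66 95
f 71 95 60
f 92 95 71
f 55 71 67
f 71 60 72
f 67 72 56
f 71 72 67
f 55 67 76
f 67 56 77
f 76 77 62
f 67 77 76
f 55 76 88
f 76 62 91
f 88 91 65
f 76 91 88
f 55 88 92
f 88 65 96
f 92 96 66
f 88 96 92
f 56 72 83
f 72 60 86
f 83 86 64
f 72 86 83
f 60 95 73
f 95 66 94
f 73 94 59
f 95 94 73
f 66 96 93
f 96 65 89
f 93 89 57
f 96 89 93
f 65 91 90
f 91 62 78
f 90 78 61
f 91 78 90
f 62 77 82
f 77 56 79
f 82 79 63
f 77 79 82
f 58 84 70
f 84 64 85
f 70 85 59
f 84 85 70
f 58 70 68
f 70 59 69
f 68 69 57
f 70 69 68
f 58 68 75
f 68 57 74
f 75 74 61
f 68 74 75
f 58 75 80
f 75 61 81
f 80 81 63
f 75 81 80
f 58 80 84
f 80 63 87
f 84 87 64
f 80 87 84
f 59 85 73
f 85 64 86
f 73 86 60
f 85 86 73
f 57 69 93
f 69 59 94
f 93 94 66
f 69 94 93
f 61 74 90
f 74 57 89
f 90 89 65
f 74 89 90
f 63 81 82
f 81 61 78
f 82 78 62
f 81 78 82
f 64 87 83
f 87 63 79
f 83 79 56
f 87 79 83
f 98 100 97
f 101 98 97
f 97 100 99
f 99 101 97
f 98 104 100
f 102 98 101
f 102 104 98
f 100 104 99
f 103 101 99
f 99 104 103
f 103 102 101
f 104 102 103



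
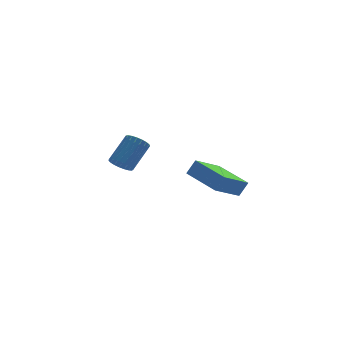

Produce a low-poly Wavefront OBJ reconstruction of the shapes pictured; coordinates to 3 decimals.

v -1.305 2.508 0.015
v -0.957 1.949 0.144
v -0.008 2.814 1.333
v -0.355 3.372 1.205
v -0.807 2.065 -0.06
v 0.142 2.93 1.129
v -0.743 2.258 -0.251
v 0.206 3.122 0.938
v -0.776 2.493 -0.396
v 0.173 3.358 0.793
v -0.9 2.732 -0.47
v 0.049 3.596 0.719
v -1.095 2.931 -0.46
v -0.146 3.796 0.729
v -1.325 3.057 -0.367
v -0.376 3.922 0.822
v -1.552 3.088 -0.209
v -0.603 3.953 0.98
v -1.737 3.019 -0.012
v -0.787 3.884 1.178
v -1.846 2.862 0.19
v -0.897 3.726 1.379
v -1.862 2.643 0.362
v -0.913 3.507 1.551
v -1.781 2.401 0.474
v -0.832 3.265 1.663
v -1.618 2.177 0.506
v -0.669 3.041 1.696
v -1.401 2.01 0.454
v -0.452 2.875 1.643
v -1.167 1.93 0.326
v -0.218 2.795 1.515
v 3.418 -3.001 0.079
v 2.145 -3.903 0.915
v 2.404 -1.224 0.454
v 1.131 -2.127 1.29
v 3.849 -2.913 0.83
v 2.576 -3.816 1.666
v 2.835 -1.137 1.205
v 1.562 -2.039 2.041
f 2 1 5
f 2 5 3
f 3 5 6
f 3 6 4
f 5 1 7
f 5 7 6
f 6 7 8
f 6 8 4
f 7 1 9
f 7 9 8
f 8 9 10
f 8 10 4
f 9 1 11
f 9 11 10
f 10 11 12
f 10 12 4
f 11 1 13
f 11 13 12
f 12 13 14
f 12 14 4
f 13 1 15
f 13 15 14
f 14 15 16
f 14 16 4
f 15 1 17
f 15 17 16
f 16 17 18
f 16 18 4
f 17 1 19
f 17 19 18
f 18 19 20
f 18 20 4
f 19 1 21
f 19 21 20
f 20 21 22
f 20 22 4
f 21 1 23
f 21 23 22
f 22 23 24
f 22 24 4
f 23 1 25
f 23 25 24
f 24 25 26
f 24 26 4
f 25 1 27
f 25 27 26
f 26 27 28
f 26 28 4
f 27 1 29
f 27 29 28
f 28 29 30
f 28 30 4
f 29 1 31
f 29 31 30
f 30 31 32
f 30 32 4
f 31 1 2
f 31 2 32
f 32 2 3
f 32 3 4
f 34 36 33
f 37 34 33
f 33 36 35
f 35 37 33
f 34 40 36
f 38 34 37
f 38 40 34
f 36 40 35
f 39 37 35
f 35 40 39
f 39 38 37
f 40 38 39



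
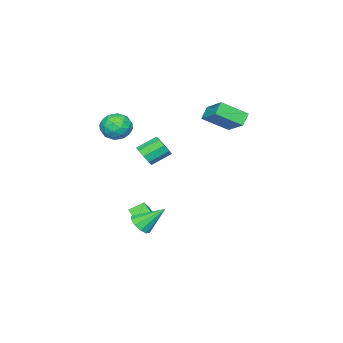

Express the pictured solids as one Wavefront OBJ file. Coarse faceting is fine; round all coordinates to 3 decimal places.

v 2.546 1.774 -3.094
v 3.17 2.222 -3.142
v 1.814 2.926 -1.846
v 2.856 2.373 -3.466
v 2.423 2.295 -3.648
v 2.037 2.018 -3.618
v 1.846 1.648 -3.389
v 1.922 1.326 -3.047
v 2.237 1.175 -2.723
v 2.669 1.253 -2.541
v 3.055 1.53 -2.571
v 3.246 1.9 -2.8
v -0.329 0.303 -3.44
v 0.6 0.607 -2.553
v -0.04 1.063 -4.004
v 0.89 1.367 -3.118
v 0.33 -0.307 -3.922
v 1.26 -0.003 -3.036
v 0.62 0.453 -4.487
v 1.549 0.757 -3.6
v -0.464 -0.157 0.495
v 0.108 0.238 0.802
v -0.803 0.992 1.531
v -1.376 0.597 1.225
v -0.052 0.467 0.364
v -0.963 1.222 1.093
v -0.405 0.405 -0.013
v -1.317 1.16 0.717
v -0.786 0.079 -0.151
v -1.697 0.834 0.578
v -1.016 -0.357 0.012
v -1.928 0.398 0.742
v -0.988 -0.7 0.402
v -1.9 0.055 1.132
v -0.715 -0.789 0.835
v -1.626 -0.034 1.565
v -0.325 -0.582 1.11
v -1.236 0.172 1.839
v 0 -0.177 1.096
v -0.911 0.578 1.826
v -4.486 3.252 2.89
v -3.754 4.683 3.885
v -3.792 3.335 2.261
v -3.061 4.766 3.256
v -3.479 2.074 3.844
v -2.748 3.505 4.839
v -2.786 2.157 3.215
v -2.054 3.588 4.21
v 2.177 0.476 4.771
v 2.932 0.791 4.236
v 1.868 -0.631 3.684
v 2.623 -0.316 3.149
v 2.783 -0.766 4.001
v 2.974 -0.082 4.674
v 1.826 0.242 3.246
v 2.017 0.926 3.919
v 2.715 0.647 3.294
v 3.307 0.024 3.76
v 1.493 0.136 4.16
v 2.085 -0.487 4.626
v 2.581 0.731 4.599
v 2.219 -0.571 3.321
v 2.313 -0.836 3.822
v 2.757 -0.65 3.507
v 2.606 0.217 4.857
v 3.05 0.403 4.542
v 2.962 -0.513 4.404
v 1.75 -0.243 3.378
v 2.194 -0.057 3.063
v 2.043 0.81 4.413
v 2.487 0.996 4.098
v 1.838 0.673 3.516
v 2.898 0.831 3.731
v 2.717 0.181 3.091
v 2.248 0.509 3.149
v 2.36 0.911 3.544
v 3.245 0.465 4.005
v 3.064 -0.186 3.366
v 3.158 -0.451 3.867
v 3.27 -0.049 4.262
v 3.118 0.38 3.451
v 1.736 0.346 4.554
v 1.555 -0.305 3.915
v 1.53 0.209 3.658
v 1.642 0.611 4.053
v 2.083 -0.021 4.829
v 1.902 -0.671 4.189
v 2.44 -0.751 4.376
v 2.552 -0.349 4.771
v 1.682 -0.22 4.469
f 2 1 4
f 2 4 3
f 4 1 5
f 4 5 3
f 5 1 6
f 5 6 3
f 6 1 7
f 6 7 3
f 7 1 8
f 7 8 3
f 8 1 9
f 8 9 3
f 9 1 10
f 9 10 3
f 10 1 11
f 10 11 3
f 11 1 12
f 11 12 3
f 12 1 2
f 12 2 3
f 14 16 13
f 17 14 13
f 13 16 15
f 15 17 13
f 14 20 16
f 18 14 17
f 18 20 14
f 16 20 15
f 19 17 15
f 15 20 19
f 19 18 17
f 20 18 19
f 22 21 25
f 22 25 23
f 23 25 26
f 23 26 24
f 25 21 27
f 25 27 26
f 26 27 28
f 26 28 24
f 27 21 29
f 27 29 28
f 28 29 30
f 28 30 24
f 29 21 31
f 29 31 30
f 30 31 32
f 30 32 24
f 31 21 33
f 31 33 32
f 32 33 34
f 32 34 24
f 33 21 35
f 33 35 34
f 34 35 36
f 34 36 24
f 35 21 37
f 35 37 36
f 36 37 38
f 36 38 24
f 37 21 39
f 37 39 38
f 38 39 40
f 38 40 24
f 39 21 22
f 39 22 40
f 40 22 23
f 40 23 24
f 42 44 41
f 45 42 41
f 41 44 43
f 43 45 41
f 42 48 44
f 46 42 45
f 46 48 42
f 44 48 43
f 47 45 43
f 43 48 47
f 47 46 45
f 48 46 47
f 49 86 65
f 86 60 89
f 65 89 54
f 86 89 65
f 49 65 61
f 65 54 66
f 61 66 50
f 65 66 61
f 49 61 70
f 61 50 71
f 70 71 56
f 61 71 70
f 49 70 82
f 70 56 85
f 82 85 59
f 70 85 82
f 49 82 86
f 82 59 90
f 86 90 60
f 82 90 86
f 50 66 77
f 66 54 80
f 77 80 58
f 66 80 77
f 54 89 67
f 89 60 88
f 67 88 53
f 89 88 67
f 60 90 87
f 90 59 83
f 87 83 51
f 90 83 87
f 59 85 84
f 85 56 72
f 84 72 55
f 85 72 84
f 56 71 76
f 71 50 73
f 76 73 57
f 71 73 76
f 52 78 64
f 78 58 79
f 64 79 53
f 78 79 64
f 52 64 62
f 64 53 63
f 62 63 51
f 64 63 62
f 52 62 69
f 62 51 68
f 69 68 55
f 62 68 69
f 52 69 74
f 69 55 75
f 74 75 57
f 69 75 74
f 52 74 78
f 74 57 81
f 78 81 58
f 74 81 78
f 53 79 67
f 79 58 80
f 67 80 54
f 79 80 67
f 51 63 87
f 63 53 88
f 87 88 60
f 63 88 87
f 55 68 84
f 68 51 83
f 84 83 59
f 68 83 84
f 57 75 76
f 75 55 72
f 76 72 56
f 75 72 76
f 58 81 77
f 81 57 73
f 77 73 50
f 81 73 77



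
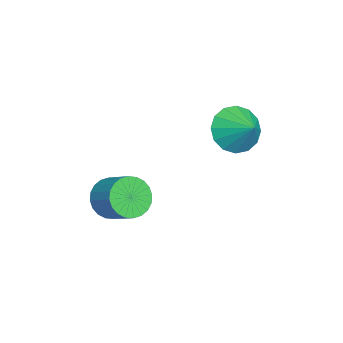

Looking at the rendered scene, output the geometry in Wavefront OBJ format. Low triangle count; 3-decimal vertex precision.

v 2.322 -4.09 -1.647
v 3.012 -4.709 -1.73
v 3.788 -3.928 -1.096
v 3.098 -3.31 -1.013
v 3.058 -4.511 -2.03
v 3.834 -3.73 -1.396
v 2.992 -4.248 -2.272
v 3.768 -3.468 -1.638
v 2.824 -3.962 -2.419
v 3.6 -3.182 -1.785
v 2.58 -3.696 -2.449
v 3.356 -2.915 -1.815
v 2.296 -3.489 -2.356
v 3.072 -2.708 -1.722
v 2.017 -3.374 -2.155
v 2.793 -2.593 -1.522
v 1.784 -3.368 -1.877
v 2.559 -2.587 -1.244
v 1.632 -3.472 -1.564
v 2.408 -2.691 -0.93
v 1.586 -3.67 -1.264
v 2.362 -2.889 -0.63
v 1.652 -3.932 -1.022
v 2.428 -3.152 -0.388
v 1.82 -4.218 -0.875
v 2.596 -3.438 -0.241
v 2.064 -4.485 -0.845
v 2.84 -3.704 -0.211
v 2.348 -4.692 -0.938
v 3.124 -3.911 -0.304
v 2.627 -4.807 -1.138
v 3.403 -4.026 -0.505
v 2.861 -4.813 -1.416
v 3.636 -4.032 -0.783
v 0.385 0.375 0.958
v 0.716 0.836 0.027
v 1.235 1.065 1.602
v 0.302 1.169 0.217
v -0.09 1.29 0.604
v -0.355 1.165 1.087
v -0.421 0.828 1.535
v -0.271 0.37 1.828
v 0.055 -0.087 1.888
v 0.469 -0.42 1.699
v 0.861 -0.54 1.312
v 1.125 -0.415 0.829
v 1.191 -0.079 0.381
v 1.042 0.379 0.088
f 2 1 5
f 2 5 3
f 3 5 6
f 3 6 4
f 5 1 7
f 5 7 6
f 6 7 8
f 6 8 4
f 7 1 9
f 7 9 8
f 8 9 10
f 8 10 4
f 9 1 11
f 9 11 10
f 10 11 12
f 10 12 4
f 11 1 13
f 11 13 12
f 12 13 14
f 12 14 4
f 13 1 15
f 13 15 14
f 14 15 16
f 14 16 4
f 15 1 17
f 15 17 16
f 16 17 18
f 16 18 4
f 17 1 19
f 17 19 18
f 18 19 20
f 18 20 4
f 19 1 21
f 19 21 20
f 20 21 22
f 20 22 4
f 21 1 23
f 21 23 22
f 22 23 24
f 22 24 4
f 23 1 25
f 23 25 24
f 24 25 26
f 24 26 4
f 25 1 27
f 25 27 26
f 26 27 28
f 26 28 4
f 27 1 29
f 27 29 28
f 28 29 30
f 28 30 4
f 29 1 31
f 29 31 30
f 30 31 32
f 30 32 4
f 31 1 33
f 31 33 32
f 32 33 34
f 32 34 4
f 33 1 2
f 33 2 34
f 34 2 3
f 34 3 4
f 36 35 38
f 36 38 37
f 38 35 39
f 38 39 37
f 39 35 40
f 39 40 37
f 40 35 41
f 40 41 37
f 41 35 42
f 41 42 37
f 42 35 43
f 42 43 37
f 43 35 44
f 43 44 37
f 44 35 45
f 44 45 37
f 45 35 46
f 45 46 37
f 46 35 47
f 46 47 37
f 47 35 48
f 47 48 37
f 48 35 36
f 48 36 37



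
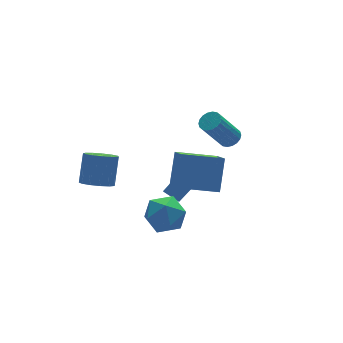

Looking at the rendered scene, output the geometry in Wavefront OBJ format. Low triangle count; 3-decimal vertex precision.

v 0.344 -0.928 -1.722
v 1.015 -1.395 -0.186
v -0.198 -0.184 -1.259
v 0.474 -0.651 0.277
v 1.746 0.251 -1.977
v 2.418 -0.216 -0.441
v 1.205 0.995 -1.514
v 1.876 0.528 0.022
v -0.721 -2.049 0.958
v -1.139 -3.649 2.153
v 0.031 -1.083 2.514
v -0.387 -2.682 3.709
v 1.227 -2.878 0.531
v 0.809 -4.477 1.726
v 1.979 -1.911 2.087
v 1.561 -3.511 3.282
v 4.046 0.667 0.859
v 4.593 0.585 1.22
v 3.38 0.511 3.042
v 2.834 0.593 2.681
v 4.563 0.877 1.212
v 3.35 0.803 3.034
v 4.431 1.128 1.134
v 3.218 1.053 2.956
v 4.223 1.287 1.002
v 3.01 1.213 2.824
v 3.979 1.323 0.841
v 2.767 1.249 2.663
v 3.749 1.23 0.684
v 2.537 1.156 2.506
v 3.578 1.025 0.562
v 2.365 0.951 2.384
v 3.5 0.749 0.498
v 2.287 0.675 2.32
v 3.53 0.457 0.506
v 2.317 0.383 2.328
v 3.662 0.207 0.584
v 2.449 0.132 2.406
v 3.87 0.047 0.716
v 2.657 -0.027 2.538
v 4.113 0.011 0.877
v 2.901 -0.063 2.699
v 4.343 0.104 1.034
v 3.131 0.03 2.856
v 4.515 0.309 1.156
v 3.302 0.235 2.978
v -3.027 1.727 -1.084
v -2.291 2.02 -1.571
v -1.657 2.867 -0.103
v -2.393 2.573 0.384
v -2.66 2.388 -1.625
v -2.025 3.235 -0.156
v -3.145 2.547 -1.506
v -2.511 3.394 -0.038
v -3.593 2.445 -1.254
v -2.959 3.292 0.214
v -3.861 2.115 -0.948
v -3.227 2.962 0.52
v -3.865 1.662 -0.685
v -3.23 2.508 0.783
v -3.602 1.229 -0.549
v -2.968 2.076 0.92
v -3.157 0.954 -0.583
v -2.523 1.801 0.886
v -2.671 0.925 -0.776
v -2.037 1.772 0.693
v -2.298 1.15 -1.067
v -1.664 1.997 0.402
v -2.156 1.558 -1.363
v -1.522 2.405 0.105
v -0.821 -1.144 -1.183
v -0.41 -1.81 -0.261
v -1.75 -2.71 -1.899
v -1.339 -3.376 -0.977
v -2.161 -2.512 -0.779
v -1.587 -1.544 -0.337
v -0.573 -2.976 -1.823
v 0.001 -2.008 -1.381
v -0.256 -2.942 -0.657
v -1.238 -2.655 -0.012
v -0.922 -1.865 -2.148
v -1.904 -1.578 -1.503
f 2 4 1
f 5 2 1
f 1 4 3
f 3 5 1
f 2 8 4
f 6 2 5
f 6 8 2
f 4 8 3
f 7 5 3
f 3 8 7
f 7 6 5
f 8 6 7
f 10 12 9
f 13 10 9
f 9 12 11
f 11 13 9
f 10 16 12
f 14 10 13
f 14 16 10
f 12 16 11
f 15 13 11
f 11 16 15
f 15 14 13
f 16 14 15
f 18 17 21
f 18 21 19
f 19 21 22
f 19 22 20
f 21 17 23
f 21 23 22
f 22 23 24
f 22 24 20
f 23 17 25
f 23 25 24
f 24 25 26
f 24 26 20
f 25 17 27
f 25 27 26
f 26 27 28
f 26 28 20
f 27 17 29
f 27 29 28
f 28 29 30
f 28 30 20
f 29 17 31
f 29 31 30
f 30 31 32
f 30 32 20
f 31 17 33
f 31 33 32
f 32 33 34
f 32 34 20
f 33 17 35
f 33 35 34
f 34 35 36
f 34 36 20
f 35 17 37
f 35 37 36
f 36 37 38
f 36 38 20
f 37 17 39
f 37 39 38
f 38 39 40
f 38 40 20
f 39 17 41
f 39 41 40
f 40 41 42
f 40 42 20
f 41 17 43
f 41 43 42
f 42 43 44
f 42 44 20
f 43 17 45
f 43 45 44
f 44 45 46
f 44 46 20
f 45 17 18
f 45 18 46
f 46 18 19
f 46 19 20
f 48 47 51
f 48 51 49
f 49 51 52
f 49 52 50
f 51 47 53
f 51 53 52
f 52 53 54
f 52 54 50
f 53 47 55
f 53 55 54
f 54 55 56
f 54 56 50
f 55 47 57
f 55 57 56
f 56 57 58
f 56 58 50
f 57 47 59
f 57 59 58
f 58 59 60
f 58 60 50
f 59 47 61
f 59 61 60
f 60 61 62
f 60 62 50
f 61 47 63
f 61 63 62
f 62 63 64
f 62 64 50
f 63 47 65
f 63 65 64
f 64 65 66
f 64 66 50
f 65 47 67
f 65 67 66
f 66 67 68
f 66 68 50
f 67 47 69
f 67 69 68
f 68 69 70
f 68 70 50
f 69 47 48
f 69 48 70
f 70 48 49
f 70 49 50
f 71 82 76
f 71 76 72
f 71 72 78
f 71 78 81
f 71 81 82
f 72 76 80
f 76 82 75
f 82 81 73
f 81 78 77
f 78 72 79
f 74 80 75
f 74 75 73
f 74 73 77
f 74 77 79
f 74 79 80
f 75 80 76
f 73 75 82
f 77 73 81
f 79 77 78
f 80 79 72



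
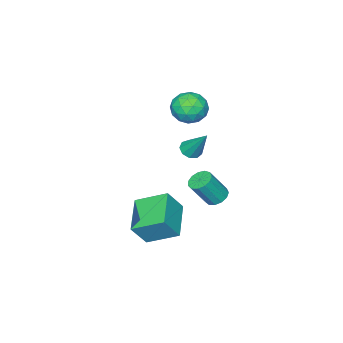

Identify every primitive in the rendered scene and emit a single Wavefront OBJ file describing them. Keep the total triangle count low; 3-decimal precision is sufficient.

v 0.632 1.819 2.634
v 1.088 1.514 3.404
v -0.708 1.486 3.296
v -0.252 1.181 4.066
v -0.252 2.102 3.851
v 0.576 2.308 3.442
v -0.196 0.692 3.258
v 0.632 0.898 2.849
v 0.577 0.817 3.79
v 0.542 1.688 4.157
v -0.162 1.312 2.543
v -0.197 2.183 2.91
v 0.978 1.696 2.961
v -0.598 1.304 3.739
v -0.598 1.846 3.613
v -0.33 1.666 4.066
v 0.676 2.163 2.983
v 0.945 1.983 3.436
v 0.157 2.329 3.699
v -0.565 1.017 3.264
v -0.296 0.837 3.717
v 0.71 1.334 2.634
v 0.978 1.154 3.087
v 0.223 0.671 3.001
v 0.946 1.106 3.64
v 0.158 0.911 4.029
v 0.191 0.623 3.554
v 0.678 0.744 3.314
v 0.925 1.619 3.856
v 0.137 1.423 4.245
v 0.137 1.965 4.119
v 0.623 2.086 3.878
v 0.624 1.209 4.083
v 0.243 1.577 2.455
v -0.545 1.381 2.844
v -0.243 0.914 2.822
v 0.243 1.035 2.581
v 0.222 2.089 2.671
v -0.566 1.894 3.06
v -0.298 2.256 3.386
v 0.189 2.377 3.146
v -0.244 1.791 2.617
v 2.678 1.331 -2.68
v 1.976 2.715 -1.915
v 4.128 2.434 -3.345
v 3.427 3.818 -2.58
v 3.413 1.062 -1.52
v 2.712 2.446 -0.755
v 4.864 2.165 -2.185
v 4.162 3.549 -1.42
v 0.33 3.32 -1.787
v 0.751 2.995 -2.123
v 1.492 2.595 -0.81
v 1.07 2.92 -0.473
v 0.879 3.325 -2.095
v 1.62 2.925 -0.782
v 0.832 3.653 -1.969
v 1.573 3.253 -0.655
v 0.626 3.876 -1.785
v 1.367 3.476 -0.471
v 0.326 3.922 -1.601
v 1.066 3.522 -0.288
v 0.027 3.777 -1.477
v 0.767 3.377 -0.163
v -0.176 3.487 -1.451
v 0.564 3.087 -0.137
v -0.219 3.144 -1.531
v 0.522 2.744 -0.218
v -0.087 2.857 -1.693
v 0.654 2.457 -0.38
v 0.177 2.717 -1.885
v 0.918 2.317 -0.571
v 0.49 2.768 -2.045
v 1.23 2.368 -0.732
v -0.639 0.876 -0.15
v -0.184 0.557 0.049
v -0.521 1.964 1.33
v -0.05 0.858 -0.183
v -0.191 1.168 -0.4
v -0.541 1.341 -0.499
v -0.937 1.297 -0.436
v -1.194 1.056 -0.238
v -1.19 0.731 0.001
v -0.929 0.473 0.169
v -0.531 0.405 0.188
f 1 38 17
f 38 12 41
f 17 41 6
f 38 41 17
f 1 17 13
f 17 6 18
f 13 18 2
f 17 18 13
f 1 13 22
f 13 2 23
f 22 23 8
f 13 23 22
f 1 22 34
f 22 8 37
f 34 37 11
f 22 37 34
f 1 34 38
f 34 11 42
f 38 42 12
f 34 42 38
f 2 18 29
f 18 6 32
f 29 32 10
f 18 32 29
f 6 41 19
f 41 12 40
f 19 40 5
f 41 40 19
f 12 42 39
f 42 11 35
f 39 35 3
f 42 35 39
f 11 37 36
f 37 8 24
f 36 24 7
f 37 24 36
f 8 23 28
f 23 2 25
f 28 25 9
f 23 25 28
f 4 30 16
f 30 10 31
f 16 31 5
f 30 31 16
f 4 16 14
f 16 5 15
f 14 15 3
f 16 15 14
f 4 14 21
f 14 3 20
f 21 20 7
f 14 20 21
f 4 21 26
f 21 7 27
f 26 27 9
f 21 27 26
f 4 26 30
f 26 9 33
f 30 33 10
f 26 33 30
f 5 31 19
f 31 10 32
f 19 32 6
f 31 32 19
f 3 15 39
f 15 5 40
f 39 40 12
f 15 40 39
f 7 20 36
f 20 3 35
f 36 35 11
f 20 35 36
f 9 27 28
f 27 7 24
f 28 24 8
f 27 24 28
f 10 33 29
f 33 9 25
f 29 25 2
f 33 25 29
f 44 46 43
f 47 44 43
f 43 46 45
f 45 47 43
f 44 50 46
f 48 44 47
f 48 50 44
f 46 50 45
f 49 47 45
f 45 50 49
f 49 48 47
f 50 48 49
f 52 51 55
f 52 55 53
f 53 55 56
f 53 56 54
f 55 51 57
f 55 57 56
f 56 57 58
f 56 58 54
f 57 51 59
f 57 59 58
f 58 59 60
f 58 60 54
f 59 51 61
f 59 61 60
f 60 61 62
f 60 62 54
f 61 51 63
f 61 63 62
f 62 63 64
f 62 64 54
f 63 51 65
f 63 65 64
f 64 65 66
f 64 66 54
f 65 51 67
f 65 67 66
f 66 67 68
f 66 68 54
f 67 51 69
f 67 69 68
f 68 69 70
f 68 70 54
f 69 51 71
f 69 71 70
f 70 71 72
f 70 72 54
f 71 51 73
f 71 73 72
f 72 73 74
f 72 74 54
f 73 51 52
f 73 52 74
f 74 52 53
f 74 53 54
f 76 75 78
f 76 78 77
f 78 75 79
f 78 79 77
f 79 75 80
f 79 80 77
f 80 75 81
f 80 81 77
f 81 75 82
f 81 82 77
f 82 75 83
f 82 83 77
f 83 75 84
f 83 84 77
f 84 75 85
f 84 85 77
f 85 75 76
f 85 76 77

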